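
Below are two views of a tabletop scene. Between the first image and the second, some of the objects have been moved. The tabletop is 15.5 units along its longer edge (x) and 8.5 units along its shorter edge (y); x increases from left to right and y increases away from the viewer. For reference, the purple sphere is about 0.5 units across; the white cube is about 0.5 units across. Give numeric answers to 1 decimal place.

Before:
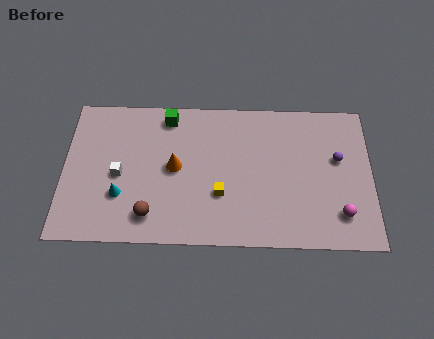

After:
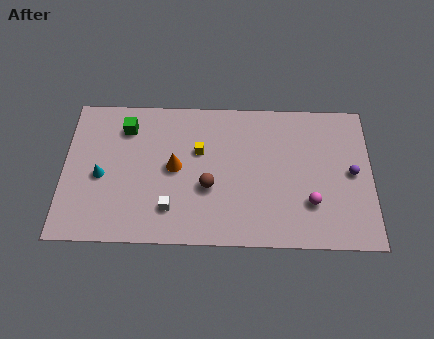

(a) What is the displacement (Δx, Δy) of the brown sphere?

(2.9, 1.7)

From the two frames, the brown sphere sits at roughly (4.4, 1.6) before and (7.3, 3.3) after.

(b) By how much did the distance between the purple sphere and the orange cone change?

+0.7

The distance was about 8.2 in the first image and 8.9 in the second, so they moved 0.7 units further apart.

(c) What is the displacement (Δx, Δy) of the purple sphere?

(0.7, -0.8)

From the two frames, the purple sphere sits at roughly (13.8, 5.1) before and (14.5, 4.3) after.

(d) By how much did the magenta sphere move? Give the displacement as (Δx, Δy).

(-1.5, 0.6)

The magenta sphere started near (13.9, 1.9) and ended near (12.4, 2.5).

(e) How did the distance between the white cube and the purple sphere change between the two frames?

-1.7

The distance was about 11.1 in the first image and 9.4 in the second, so they moved 1.7 units closer together.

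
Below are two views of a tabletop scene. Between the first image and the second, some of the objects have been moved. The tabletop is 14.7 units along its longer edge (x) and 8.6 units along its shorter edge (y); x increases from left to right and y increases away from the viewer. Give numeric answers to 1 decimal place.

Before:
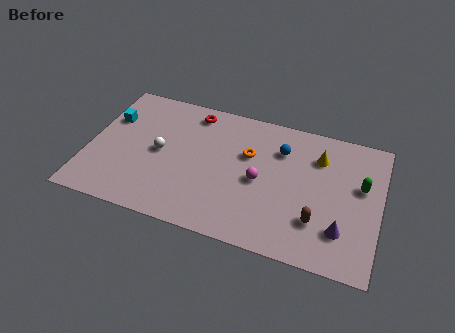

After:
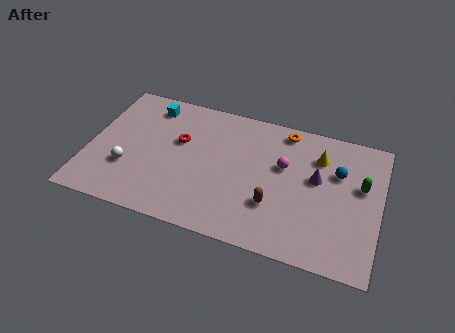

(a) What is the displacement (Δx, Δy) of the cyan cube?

(1.9, 1.4)

From the two frames, the cyan cube sits at roughly (0.9, 5.8) before and (2.8, 7.2) after.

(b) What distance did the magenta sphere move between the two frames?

1.7

The magenta sphere was near (8.7, 4.0) before and (9.8, 5.3) after, so it travelled √(1.1² + 1.3²) ≈ 1.7 units.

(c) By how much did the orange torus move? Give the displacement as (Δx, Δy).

(1.7, 2.1)

The orange torus started near (8.0, 5.5) and ended near (9.7, 7.6).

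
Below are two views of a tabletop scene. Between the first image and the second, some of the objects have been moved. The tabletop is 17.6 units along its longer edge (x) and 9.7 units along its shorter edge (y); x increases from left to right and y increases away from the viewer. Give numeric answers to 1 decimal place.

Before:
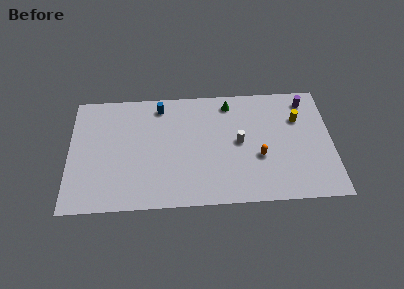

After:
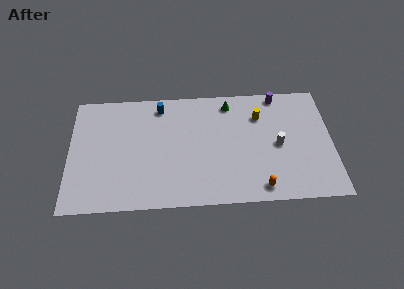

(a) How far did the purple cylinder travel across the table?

2.0

The purple cylinder moved from about (16.0, 8.2) to (14.1, 8.8), a distance of √(1.9² + 0.6²) ≈ 2.0.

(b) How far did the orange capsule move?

2.5

The orange capsule moved from about (12.7, 3.7) to (12.7, 1.2), a distance of √(0.0² + 2.5²) ≈ 2.5.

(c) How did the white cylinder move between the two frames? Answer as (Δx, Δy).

(2.6, -0.4)

The white cylinder started near (11.4, 5.0) and ended near (14.0, 4.6).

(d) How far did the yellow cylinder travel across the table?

2.6

From (15.4, 6.7) to (12.8, 7.1), the yellow cylinder covered √(2.6² + 0.4²) ≈ 2.6 units.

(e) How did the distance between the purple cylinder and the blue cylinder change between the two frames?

-1.9

Before: roughly 9.9 units apart; after: 8.0. That's 1.9 units closer together.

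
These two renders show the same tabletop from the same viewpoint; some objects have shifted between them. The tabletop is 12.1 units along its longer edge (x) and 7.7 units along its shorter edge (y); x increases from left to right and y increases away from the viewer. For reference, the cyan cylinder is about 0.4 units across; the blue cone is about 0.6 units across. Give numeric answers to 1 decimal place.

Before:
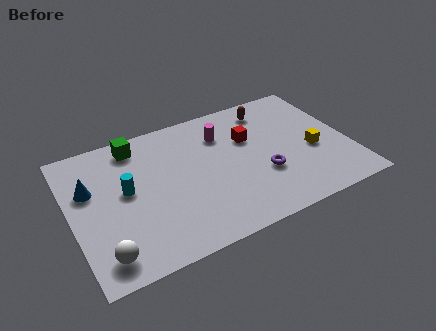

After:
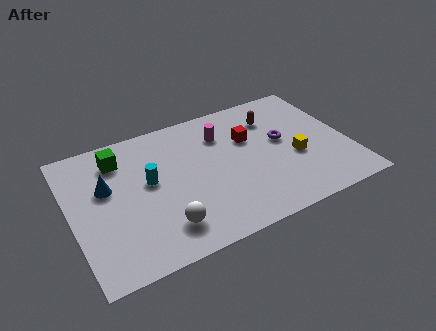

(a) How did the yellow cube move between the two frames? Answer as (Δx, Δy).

(-0.8, -0.1)

The yellow cube started near (10.5, 3.2) and ended near (9.7, 3.1).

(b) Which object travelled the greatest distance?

the white sphere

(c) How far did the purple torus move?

1.9

From (8.2, 2.7) to (9.3, 4.3), the purple torus covered √(1.1² + 1.6²) ≈ 1.9 units.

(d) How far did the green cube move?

0.9

The green cube moved from about (3.1, 6.6) to (2.3, 6.1), a distance of √(0.8² + 0.5²) ≈ 0.9.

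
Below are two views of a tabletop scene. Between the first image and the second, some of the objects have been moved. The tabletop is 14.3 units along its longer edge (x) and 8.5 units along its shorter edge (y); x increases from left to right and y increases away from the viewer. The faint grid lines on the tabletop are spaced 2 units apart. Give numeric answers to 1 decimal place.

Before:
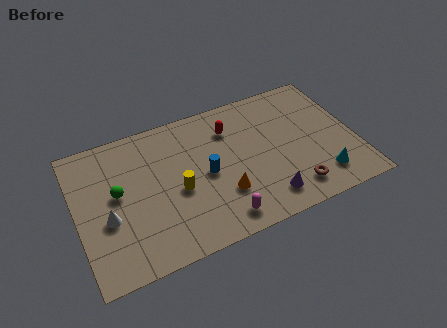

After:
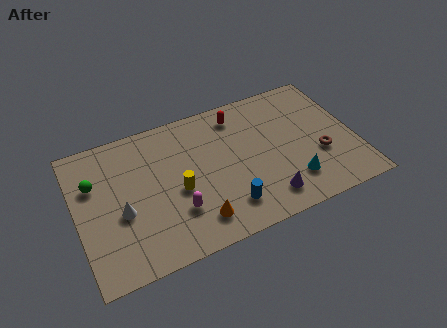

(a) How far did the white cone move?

0.7

The white cone was near (1.5, 3.4) before and (2.2, 3.5) after, so it travelled √(0.7² + 0.1²) ≈ 0.7 units.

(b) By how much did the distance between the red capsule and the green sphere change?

+1.5

They were about 6.2 units apart before and 7.7 after — 1.5 units further apart.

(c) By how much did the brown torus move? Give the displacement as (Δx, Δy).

(1.6, 1.6)

The brown torus started near (10.8, 1.5) and ended near (12.4, 3.1).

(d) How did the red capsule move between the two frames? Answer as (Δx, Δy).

(0.5, 0.7)

The red capsule was at about (8.1, 6.4) and moved to about (8.6, 7.1).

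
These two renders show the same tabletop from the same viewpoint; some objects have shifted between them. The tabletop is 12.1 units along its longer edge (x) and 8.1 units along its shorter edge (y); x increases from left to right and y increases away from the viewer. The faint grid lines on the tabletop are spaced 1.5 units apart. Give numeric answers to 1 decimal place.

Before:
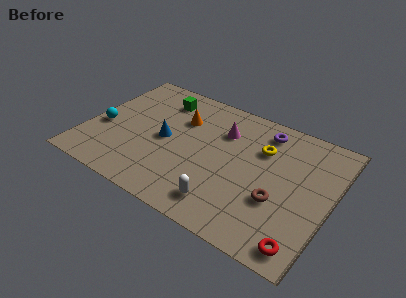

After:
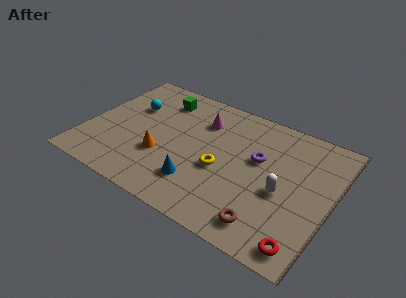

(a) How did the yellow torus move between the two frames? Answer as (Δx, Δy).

(-1.7, -2.2)

The yellow torus was at about (8.5, 5.6) and moved to about (6.8, 3.4).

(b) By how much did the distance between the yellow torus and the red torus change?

-0.3

The distance was about 5.3 in the first image and 5.0 in the second, so they moved 0.3 units closer together.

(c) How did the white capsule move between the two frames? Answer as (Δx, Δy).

(2.5, 2.1)

From the two frames, the white capsule sits at roughly (7.3, 1.4) before and (9.8, 3.5) after.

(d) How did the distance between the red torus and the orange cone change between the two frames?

-0.7

Before: roughly 8.2 units apart; after: 7.5. That's 0.7 units closer together.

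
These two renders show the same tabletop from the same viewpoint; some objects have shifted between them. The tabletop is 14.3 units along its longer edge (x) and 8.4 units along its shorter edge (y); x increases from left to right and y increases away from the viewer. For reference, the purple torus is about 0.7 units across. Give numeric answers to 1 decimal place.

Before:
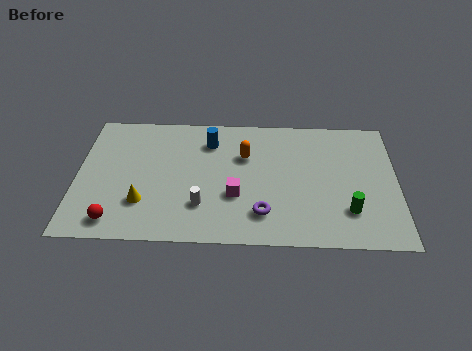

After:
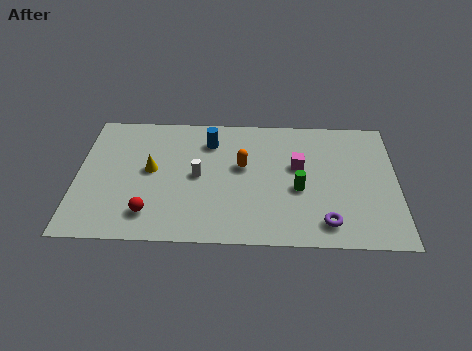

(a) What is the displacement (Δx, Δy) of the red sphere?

(1.5, 0.5)

The red sphere started near (1.8, 1.2) and ended near (3.3, 1.7).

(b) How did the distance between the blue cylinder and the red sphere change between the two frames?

-1.2

The distance was about 6.7 in the first image and 5.5 in the second, so they moved 1.2 units closer together.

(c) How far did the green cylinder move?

2.6

The green cylinder moved from about (12.1, 2.2) to (9.9, 3.5), a distance of √(2.2² + 1.3²) ≈ 2.6.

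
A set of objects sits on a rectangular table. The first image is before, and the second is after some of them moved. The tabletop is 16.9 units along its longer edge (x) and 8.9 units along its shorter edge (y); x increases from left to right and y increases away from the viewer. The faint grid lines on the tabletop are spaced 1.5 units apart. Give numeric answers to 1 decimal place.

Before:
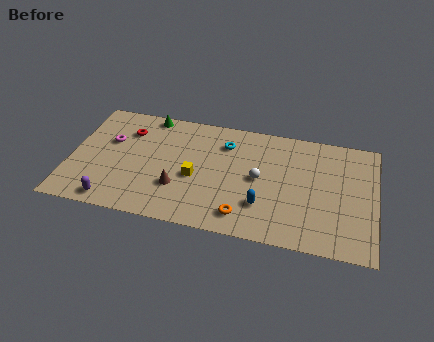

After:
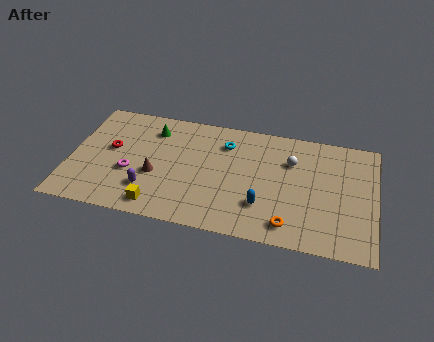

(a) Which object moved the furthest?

the yellow cube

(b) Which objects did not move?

the cyan torus and the blue capsule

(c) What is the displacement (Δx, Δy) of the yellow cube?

(-1.9, -2.6)

From the two frames, the yellow cube sits at roughly (7.0, 3.8) before and (5.1, 1.2) after.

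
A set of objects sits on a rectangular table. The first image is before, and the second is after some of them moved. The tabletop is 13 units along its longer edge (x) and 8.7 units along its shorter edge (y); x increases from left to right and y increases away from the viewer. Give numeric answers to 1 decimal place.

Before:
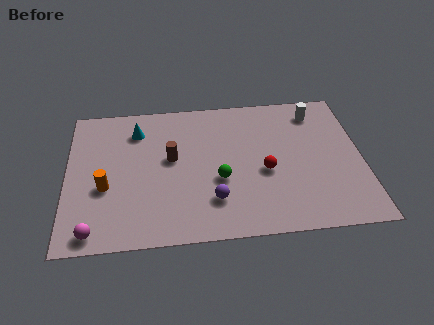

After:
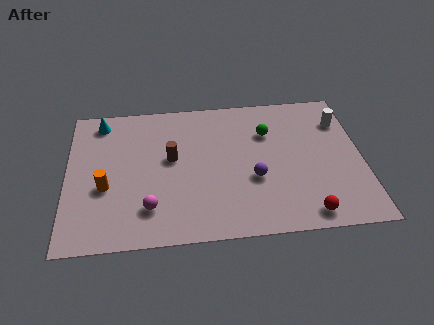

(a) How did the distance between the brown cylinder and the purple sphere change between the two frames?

+0.7

Before: roughly 3.2 units apart; after: 3.9. That's 0.7 units further apart.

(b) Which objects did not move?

the brown cylinder and the orange cylinder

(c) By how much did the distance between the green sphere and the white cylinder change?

-2.5

The distance was about 5.8 in the first image and 3.3 in the second, so they moved 2.5 units closer together.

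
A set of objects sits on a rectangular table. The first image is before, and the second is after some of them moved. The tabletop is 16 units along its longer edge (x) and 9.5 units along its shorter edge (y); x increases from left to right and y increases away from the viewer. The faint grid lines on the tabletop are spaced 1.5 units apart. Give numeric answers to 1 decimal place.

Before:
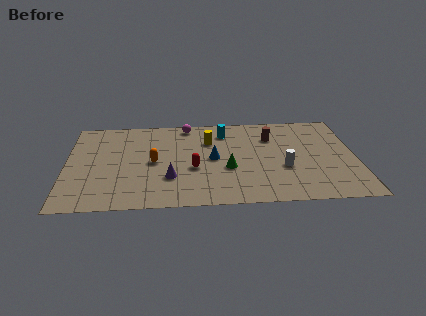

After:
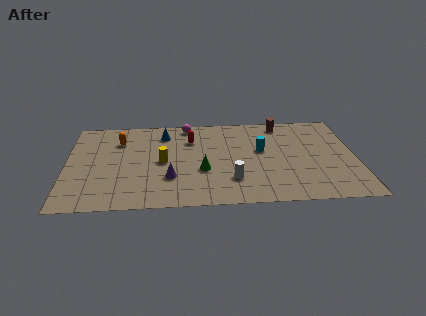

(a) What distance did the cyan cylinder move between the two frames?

2.9

From (8.8, 7.6) to (10.8, 5.5), the cyan cylinder covered √(2.0² + 2.1²) ≈ 2.9 units.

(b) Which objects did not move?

the purple cone and the magenta sphere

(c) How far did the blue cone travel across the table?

3.9

The blue cone moved from about (8.1, 4.8) to (5.4, 7.6), a distance of √(2.7² + 2.8²) ≈ 3.9.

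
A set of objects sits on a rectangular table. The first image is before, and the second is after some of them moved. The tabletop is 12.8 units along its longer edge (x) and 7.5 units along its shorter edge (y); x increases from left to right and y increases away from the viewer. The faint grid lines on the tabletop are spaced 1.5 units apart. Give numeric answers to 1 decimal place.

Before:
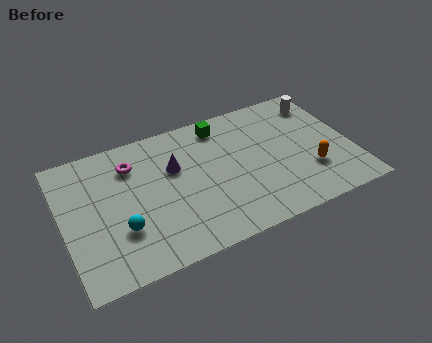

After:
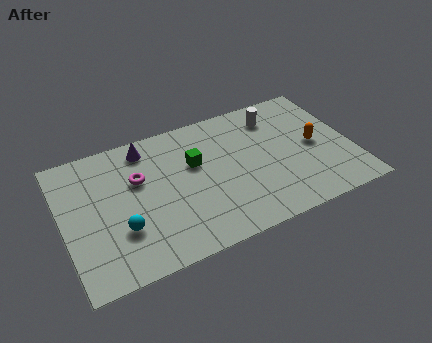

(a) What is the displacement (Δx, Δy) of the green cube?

(-1.4, -1.7)

The green cube was at about (7.3, 6.4) and moved to about (5.9, 4.7).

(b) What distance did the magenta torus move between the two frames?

0.9

From (3.2, 5.7) to (3.4, 4.8), the magenta torus covered √(0.2² + 0.9²) ≈ 0.9 units.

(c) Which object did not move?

the cyan sphere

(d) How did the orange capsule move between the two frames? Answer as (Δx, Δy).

(0.4, 1.4)

The orange capsule was at about (10.8, 2.3) and moved to about (11.2, 3.7).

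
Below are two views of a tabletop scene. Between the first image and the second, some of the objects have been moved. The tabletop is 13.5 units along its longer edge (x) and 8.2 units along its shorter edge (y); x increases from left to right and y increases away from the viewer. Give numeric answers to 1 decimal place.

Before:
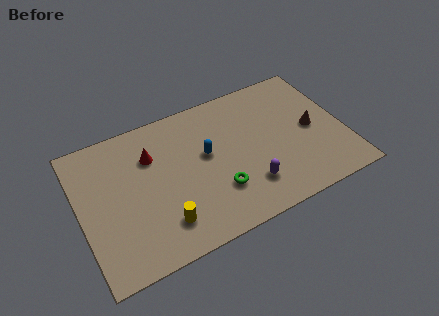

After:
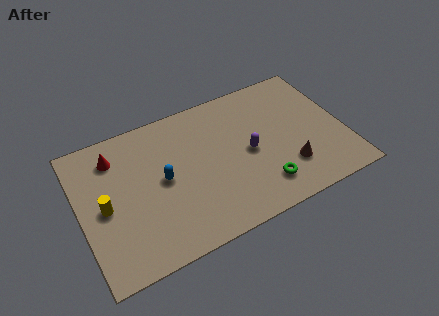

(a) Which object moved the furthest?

the yellow cylinder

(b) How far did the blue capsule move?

2.4

The blue capsule moved from about (6.5, 4.7) to (4.2, 4.2), a distance of √(2.3² + 0.5²) ≈ 2.4.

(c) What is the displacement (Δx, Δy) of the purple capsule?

(0.3, 1.9)

The purple capsule started near (8.3, 2.0) and ended near (8.6, 3.9).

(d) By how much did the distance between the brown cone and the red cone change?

+1.1

The distance was about 8.3 in the first image and 9.4 in the second, so they moved 1.1 units further apart.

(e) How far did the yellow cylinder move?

3.4

The yellow cylinder was near (3.9, 1.8) before and (1.2, 3.9) after, so it travelled √(2.7² + 2.1²) ≈ 3.4 units.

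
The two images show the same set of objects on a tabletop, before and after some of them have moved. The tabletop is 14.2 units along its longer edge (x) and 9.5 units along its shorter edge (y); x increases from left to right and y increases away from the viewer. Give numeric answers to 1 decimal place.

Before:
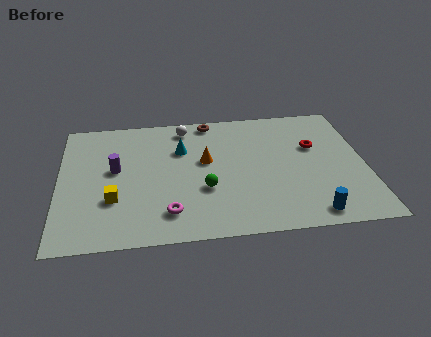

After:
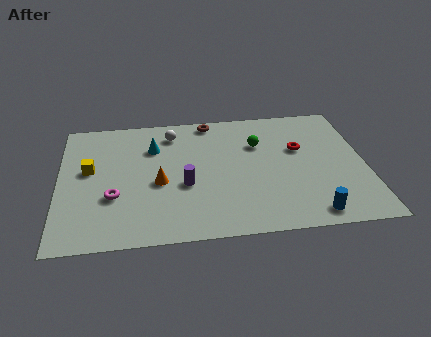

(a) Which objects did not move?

the brown torus and the blue cylinder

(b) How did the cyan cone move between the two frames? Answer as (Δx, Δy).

(-1.3, 0.3)

The cyan cone started near (5.7, 6.5) and ended near (4.4, 6.8).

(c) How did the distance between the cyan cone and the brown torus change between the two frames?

+0.7

Before: roughly 2.5 units apart; after: 3.2. That's 0.7 units further apart.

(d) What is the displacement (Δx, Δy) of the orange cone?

(-2.2, -1.4)

The orange cone was at about (6.8, 5.5) and moved to about (4.6, 4.1).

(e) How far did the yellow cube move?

2.5

The yellow cube moved from about (2.5, 3.1) to (1.4, 5.4), a distance of √(1.1² + 2.3²) ≈ 2.5.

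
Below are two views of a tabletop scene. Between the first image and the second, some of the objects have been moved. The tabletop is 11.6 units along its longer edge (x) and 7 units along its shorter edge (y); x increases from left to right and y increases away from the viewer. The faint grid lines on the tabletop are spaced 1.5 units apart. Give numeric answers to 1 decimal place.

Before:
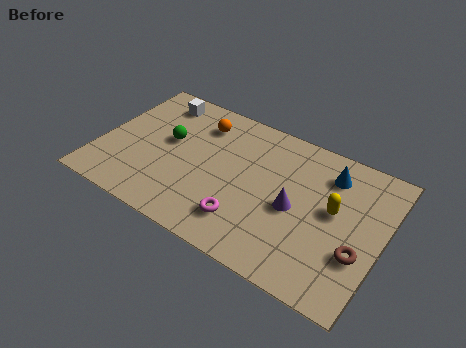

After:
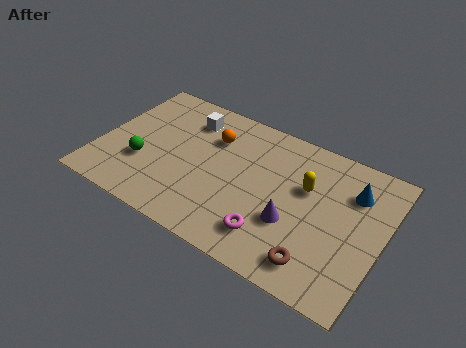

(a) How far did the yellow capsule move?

1.3

From (9.6, 3.9) to (8.4, 4.4), the yellow capsule covered √(1.2² + 0.5²) ≈ 1.3 units.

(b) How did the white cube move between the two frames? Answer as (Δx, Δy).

(1.4, -0.4)

The white cube was at about (1.9, 5.9) and moved to about (3.3, 5.5).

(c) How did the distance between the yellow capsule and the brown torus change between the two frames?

+1.4

Before: roughly 1.9 units apart; after: 3.3. That's 1.4 units further apart.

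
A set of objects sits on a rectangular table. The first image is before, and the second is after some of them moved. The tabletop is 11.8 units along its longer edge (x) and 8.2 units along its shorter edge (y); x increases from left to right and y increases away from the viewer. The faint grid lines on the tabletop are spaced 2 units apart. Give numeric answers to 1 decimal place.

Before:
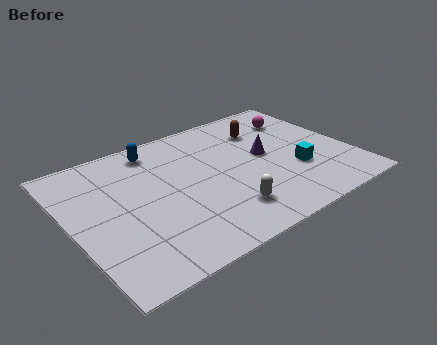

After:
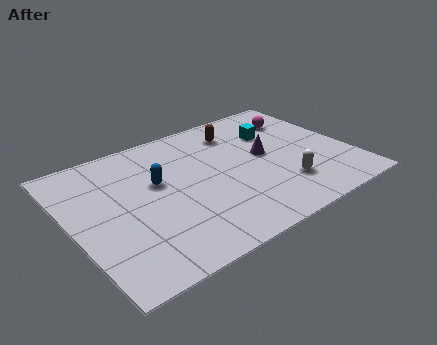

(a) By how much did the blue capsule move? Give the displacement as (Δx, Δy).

(-0.3, -2.1)

From the two frames, the blue capsule sits at roughly (4.0, 7.0) before and (3.7, 4.9) after.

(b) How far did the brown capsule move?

1.2

From (8.6, 6.1) to (7.5, 6.5), the brown capsule covered √(1.1² + 0.4²) ≈ 1.2 units.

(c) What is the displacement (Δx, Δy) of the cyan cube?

(-0.3, 2.9)

The cyan cube was at about (9.3, 2.8) and moved to about (9.0, 5.7).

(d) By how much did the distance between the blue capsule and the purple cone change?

-0.4

The distance was about 5.0 in the first image and 4.6 in the second, so they moved 0.4 units closer together.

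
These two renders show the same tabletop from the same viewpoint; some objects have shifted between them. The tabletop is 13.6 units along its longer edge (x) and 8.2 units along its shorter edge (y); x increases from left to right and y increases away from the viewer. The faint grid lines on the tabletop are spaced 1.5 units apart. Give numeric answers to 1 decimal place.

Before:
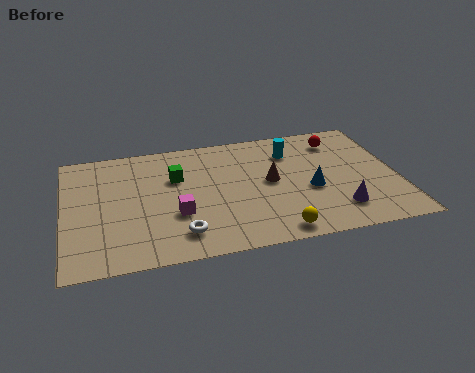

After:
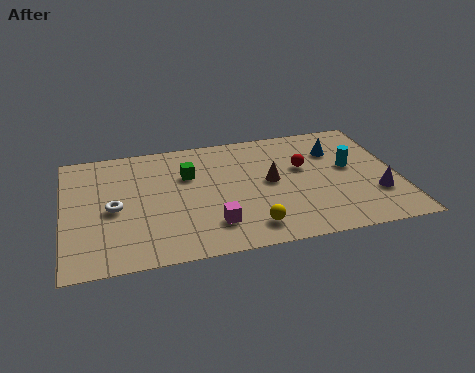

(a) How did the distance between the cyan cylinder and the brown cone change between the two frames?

+1.2

They were about 2.1 units apart before and 3.3 after — 1.2 units further apart.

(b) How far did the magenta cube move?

1.7

From (4.5, 2.9) to (5.9, 1.9), the magenta cube covered √(1.4² + 1.0²) ≈ 1.7 units.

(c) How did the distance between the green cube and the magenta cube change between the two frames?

+1.2

The distance was about 2.5 in the first image and 3.7 in the second, so they moved 1.2 units further apart.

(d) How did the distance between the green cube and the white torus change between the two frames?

-0.3

They were about 3.8 units apart before and 3.5 after — 0.3 units closer together.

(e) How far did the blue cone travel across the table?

2.8

From (10.0, 3.4) to (11.2, 5.9), the blue cone covered √(1.2² + 2.5²) ≈ 2.8 units.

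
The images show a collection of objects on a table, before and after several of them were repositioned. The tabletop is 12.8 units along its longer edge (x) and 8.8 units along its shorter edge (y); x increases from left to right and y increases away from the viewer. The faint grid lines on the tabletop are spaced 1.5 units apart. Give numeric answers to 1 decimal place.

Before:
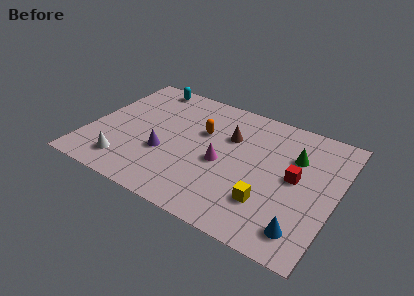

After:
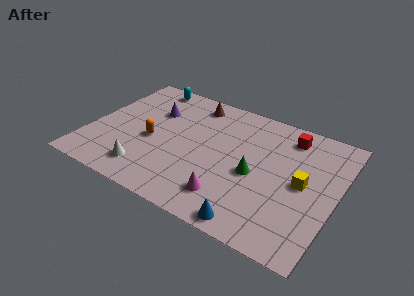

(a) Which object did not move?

the cyan capsule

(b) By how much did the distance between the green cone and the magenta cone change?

-1.8

The distance was about 4.1 in the first image and 2.3 in the second, so they moved 1.8 units closer together.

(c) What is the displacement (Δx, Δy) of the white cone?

(1.1, 0.0)

From the two frames, the white cone sits at roughly (2.3, 1.6) before and (3.4, 1.6) after.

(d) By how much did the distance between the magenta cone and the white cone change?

-0.9

The distance was about 5.2 in the first image and 4.3 in the second, so they moved 0.9 units closer together.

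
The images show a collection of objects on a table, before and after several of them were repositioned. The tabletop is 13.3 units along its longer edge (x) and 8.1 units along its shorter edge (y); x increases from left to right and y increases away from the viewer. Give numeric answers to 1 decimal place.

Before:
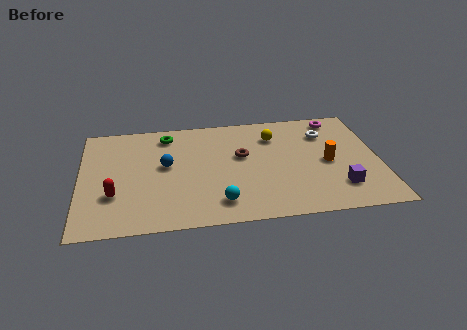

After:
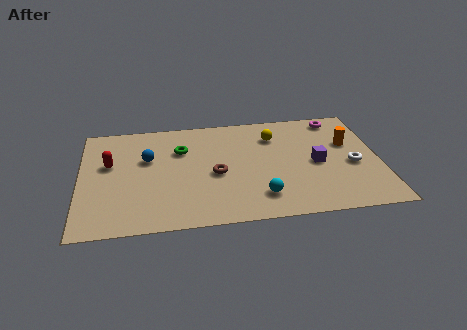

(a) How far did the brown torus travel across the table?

1.7

From (7.2, 4.8) to (6.0, 3.6), the brown torus covered √(1.2² + 1.2²) ≈ 1.7 units.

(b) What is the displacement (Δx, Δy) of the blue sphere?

(-0.8, 0.6)

The blue sphere started near (3.8, 4.5) and ended near (3.0, 5.1).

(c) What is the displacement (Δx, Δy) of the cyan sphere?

(1.8, 0.2)

The cyan sphere was at about (6.1, 1.5) and moved to about (7.9, 1.7).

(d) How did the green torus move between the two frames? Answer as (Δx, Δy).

(0.6, -1.2)

The green torus was at about (3.9, 6.8) and moved to about (4.5, 5.6).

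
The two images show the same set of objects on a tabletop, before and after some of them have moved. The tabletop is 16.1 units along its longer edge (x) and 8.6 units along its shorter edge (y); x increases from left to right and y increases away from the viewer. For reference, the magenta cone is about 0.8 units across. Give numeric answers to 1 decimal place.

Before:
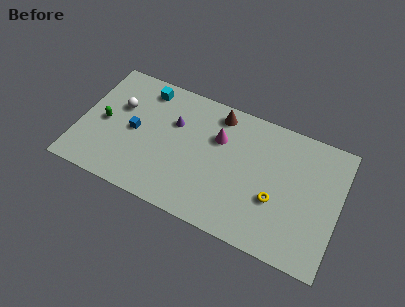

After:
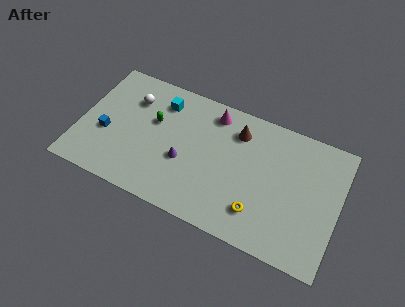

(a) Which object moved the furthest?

the green capsule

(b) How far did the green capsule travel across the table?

3.2

The green capsule was near (1.5, 4.1) before and (4.5, 5.3) after, so it travelled √(3.0² + 1.2²) ≈ 3.2 units.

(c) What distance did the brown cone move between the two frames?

1.5

The brown cone was near (8.3, 7.4) before and (9.6, 6.7) after, so it travelled √(1.3² + 0.7²) ≈ 1.5 units.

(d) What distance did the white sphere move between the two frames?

1.1

From (2.3, 5.5) to (3.0, 6.3), the white sphere covered √(0.7² + 0.8²) ≈ 1.1 units.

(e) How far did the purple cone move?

2.5

From (5.7, 5.7) to (6.6, 3.4), the purple cone covered √(0.9² + 2.3²) ≈ 2.5 units.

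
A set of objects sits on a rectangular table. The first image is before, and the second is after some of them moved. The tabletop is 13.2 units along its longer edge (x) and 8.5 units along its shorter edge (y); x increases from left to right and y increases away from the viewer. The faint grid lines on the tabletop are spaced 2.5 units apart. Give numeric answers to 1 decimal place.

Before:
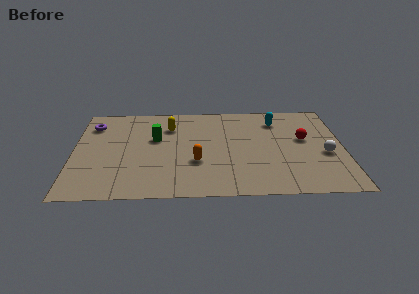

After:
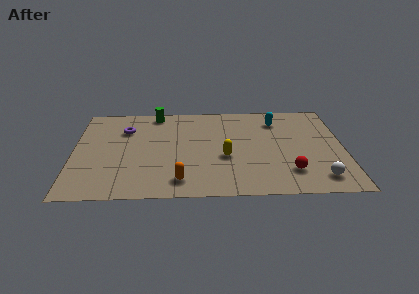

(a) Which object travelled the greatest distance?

the yellow capsule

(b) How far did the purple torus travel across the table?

1.7

The purple torus moved from about (0.9, 6.6) to (2.5, 6.1), a distance of √(1.6² + 0.5²) ≈ 1.7.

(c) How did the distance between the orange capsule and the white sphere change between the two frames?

+0.4

Before: roughly 6.3 units apart; after: 6.7. That's 0.4 units further apart.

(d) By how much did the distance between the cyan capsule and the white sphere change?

+1.7

Before: roughly 3.9 units apart; after: 5.6. That's 1.7 units further apart.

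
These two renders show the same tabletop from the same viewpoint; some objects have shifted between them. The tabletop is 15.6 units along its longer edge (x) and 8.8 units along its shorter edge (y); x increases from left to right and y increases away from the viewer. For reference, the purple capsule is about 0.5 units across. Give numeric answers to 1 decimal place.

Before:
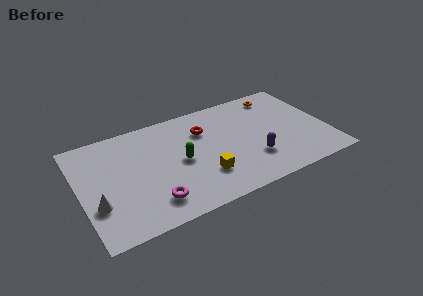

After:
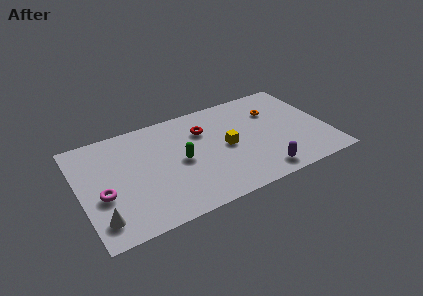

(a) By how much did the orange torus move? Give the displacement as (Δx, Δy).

(-0.5, -1.3)

The orange torus was at about (13.0, 7.5) and moved to about (12.5, 6.2).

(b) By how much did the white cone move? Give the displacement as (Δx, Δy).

(0.1, -1.2)

The white cone was at about (0.9, 2.9) and moved to about (1.0, 1.7).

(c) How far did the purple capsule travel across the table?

1.4

From (10.7, 2.6) to (11.0, 1.2), the purple capsule covered √(0.3² + 1.4²) ≈ 1.4 units.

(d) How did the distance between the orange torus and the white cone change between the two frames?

-0.6

The distance was about 12.9 in the first image and 12.3 in the second, so they moved 0.6 units closer together.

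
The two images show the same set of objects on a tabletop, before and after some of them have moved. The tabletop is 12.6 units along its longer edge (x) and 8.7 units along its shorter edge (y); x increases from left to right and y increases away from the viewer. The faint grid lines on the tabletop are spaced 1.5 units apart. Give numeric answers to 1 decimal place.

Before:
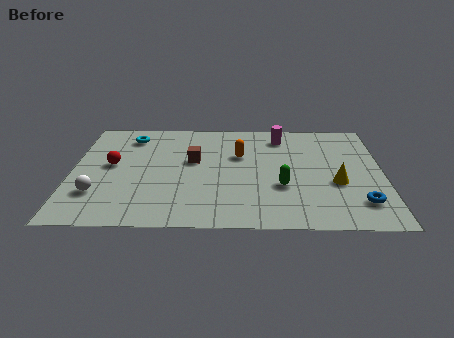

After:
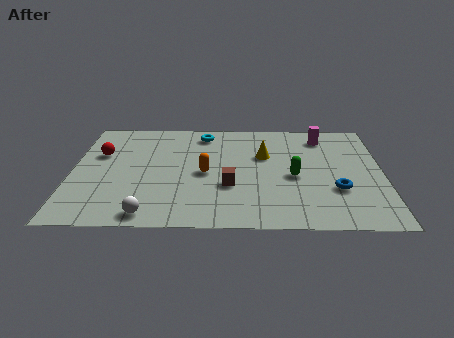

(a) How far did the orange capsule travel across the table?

2.1

From (6.8, 5.6) to (5.4, 4.1), the orange capsule covered √(1.4² + 1.5²) ≈ 2.1 units.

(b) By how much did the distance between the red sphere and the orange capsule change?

-0.7

The distance was about 5.3 in the first image and 4.6 in the second, so they moved 0.7 units closer together.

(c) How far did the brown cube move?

2.5

The brown cube moved from about (4.9, 5.1) to (6.4, 3.1), a distance of √(1.5² + 2.0²) ≈ 2.5.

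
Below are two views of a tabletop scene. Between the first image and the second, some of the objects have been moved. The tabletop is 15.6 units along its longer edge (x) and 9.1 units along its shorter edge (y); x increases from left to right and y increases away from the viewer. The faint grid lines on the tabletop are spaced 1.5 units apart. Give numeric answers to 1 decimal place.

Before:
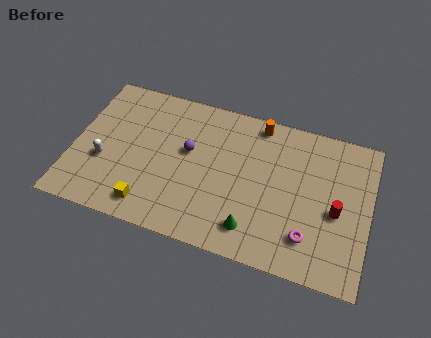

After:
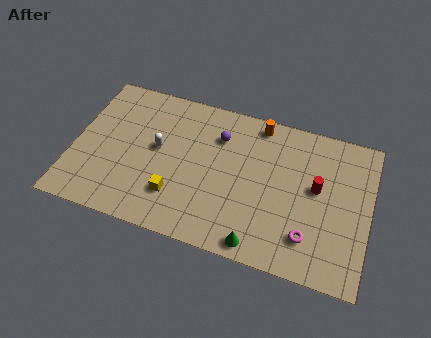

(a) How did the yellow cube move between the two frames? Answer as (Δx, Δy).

(1.3, 1.0)

The yellow cube started near (4.3, 1.4) and ended near (5.6, 2.4).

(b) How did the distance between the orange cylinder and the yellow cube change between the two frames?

-1.6

Before: roughly 8.5 units apart; after: 6.9. That's 1.6 units closer together.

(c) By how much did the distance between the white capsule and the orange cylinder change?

-3.1

The distance was about 9.1 in the first image and 6.0 in the second, so they moved 3.1 units closer together.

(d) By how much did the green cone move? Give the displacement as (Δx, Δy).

(0.4, -0.8)

The green cone was at about (9.7, 1.7) and moved to about (10.1, 0.9).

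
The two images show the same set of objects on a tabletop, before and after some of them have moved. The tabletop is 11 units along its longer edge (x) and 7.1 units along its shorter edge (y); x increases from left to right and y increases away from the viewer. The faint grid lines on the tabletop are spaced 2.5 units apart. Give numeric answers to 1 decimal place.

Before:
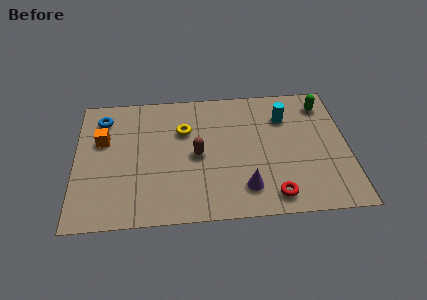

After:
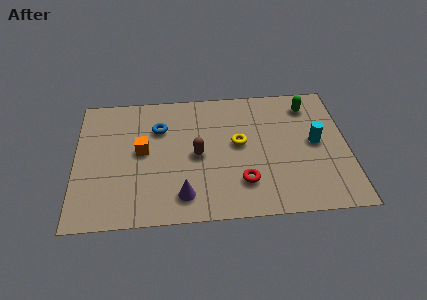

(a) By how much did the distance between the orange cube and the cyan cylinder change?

-0.4

Before: roughly 7.4 units apart; after: 7.0. That's 0.4 units closer together.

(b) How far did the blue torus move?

2.4

The blue torus moved from about (1.1, 5.7) to (3.4, 5.0), a distance of √(2.3² + 0.7²) ≈ 2.4.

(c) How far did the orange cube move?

1.7

The orange cube moved from about (1.1, 4.5) to (2.7, 3.8), a distance of √(1.6² + 0.7²) ≈ 1.7.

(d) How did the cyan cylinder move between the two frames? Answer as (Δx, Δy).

(1.2, -1.5)

From the two frames, the cyan cylinder sits at roughly (8.5, 5.2) before and (9.7, 3.7) after.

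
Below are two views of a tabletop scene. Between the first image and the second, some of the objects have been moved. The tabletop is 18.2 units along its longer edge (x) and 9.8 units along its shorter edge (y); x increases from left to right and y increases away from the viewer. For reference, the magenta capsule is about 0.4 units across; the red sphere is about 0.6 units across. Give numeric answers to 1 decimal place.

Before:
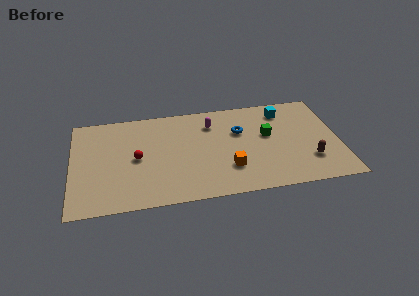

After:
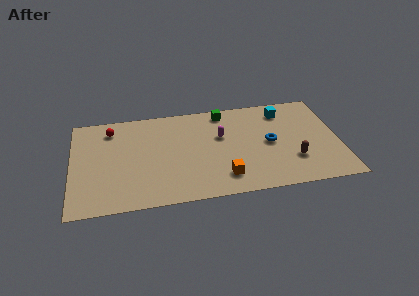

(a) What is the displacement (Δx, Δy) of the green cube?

(-2.9, 2.9)

The green cube was at about (13.4, 5.7) and moved to about (10.5, 8.6).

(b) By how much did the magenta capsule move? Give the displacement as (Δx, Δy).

(0.6, -1.4)

The magenta capsule started near (9.6, 7.5) and ended near (10.2, 6.1).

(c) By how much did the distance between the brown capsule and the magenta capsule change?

-2.3

The distance was about 8.1 in the first image and 5.8 in the second, so they moved 2.3 units closer together.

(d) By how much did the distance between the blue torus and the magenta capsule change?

+1.3

The distance was about 2.2 in the first image and 3.5 in the second, so they moved 1.3 units further apart.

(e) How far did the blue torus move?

2.5

The blue torus was near (11.5, 6.4) before and (13.5, 4.9) after, so it travelled √(2.0² + 1.5²) ≈ 2.5 units.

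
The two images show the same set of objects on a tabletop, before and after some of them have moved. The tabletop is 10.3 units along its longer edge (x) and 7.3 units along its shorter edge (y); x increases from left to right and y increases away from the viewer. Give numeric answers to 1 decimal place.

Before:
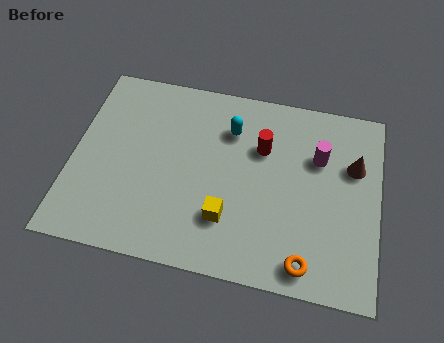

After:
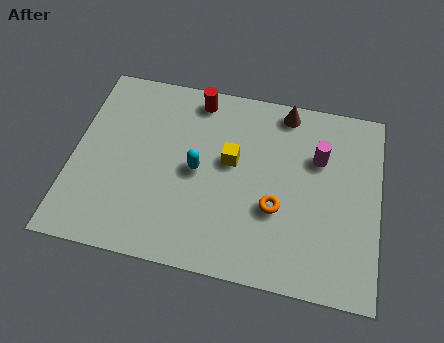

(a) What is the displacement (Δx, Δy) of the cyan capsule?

(-1.0, -1.8)

From the two frames, the cyan capsule sits at roughly (5.2, 5.4) before and (4.2, 3.6) after.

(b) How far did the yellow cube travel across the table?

2.2

From (5.3, 2.0) to (5.3, 4.2), the yellow cube covered √(0.0² + 2.2²) ≈ 2.2 units.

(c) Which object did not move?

the magenta cylinder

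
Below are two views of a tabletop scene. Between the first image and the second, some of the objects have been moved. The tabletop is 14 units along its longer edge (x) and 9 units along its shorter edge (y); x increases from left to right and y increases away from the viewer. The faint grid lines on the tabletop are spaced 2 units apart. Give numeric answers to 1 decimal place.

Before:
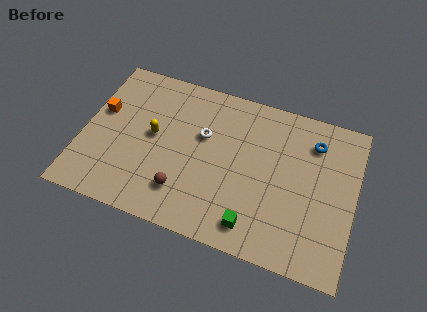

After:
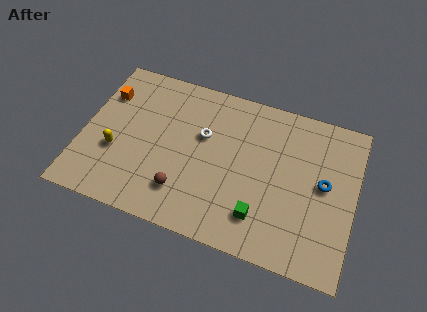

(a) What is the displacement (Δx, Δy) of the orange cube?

(0.1, 1.1)

The orange cube was at about (0.8, 5.4) and moved to about (0.9, 6.5).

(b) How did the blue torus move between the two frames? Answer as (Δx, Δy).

(0.7, -2.2)

The blue torus started near (11.7, 7.0) and ended near (12.4, 4.8).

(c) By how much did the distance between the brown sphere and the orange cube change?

+0.6

They were about 5.7 units apart before and 6.3 after — 0.6 units further apart.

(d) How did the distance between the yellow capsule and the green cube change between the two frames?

+1.2

They were about 6.5 units apart before and 7.7 after — 1.2 units further apart.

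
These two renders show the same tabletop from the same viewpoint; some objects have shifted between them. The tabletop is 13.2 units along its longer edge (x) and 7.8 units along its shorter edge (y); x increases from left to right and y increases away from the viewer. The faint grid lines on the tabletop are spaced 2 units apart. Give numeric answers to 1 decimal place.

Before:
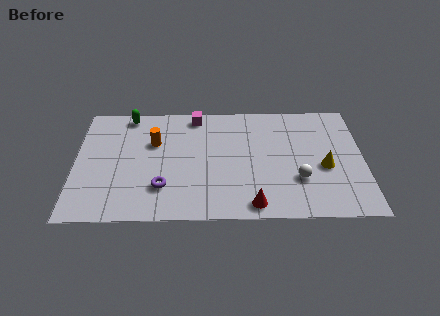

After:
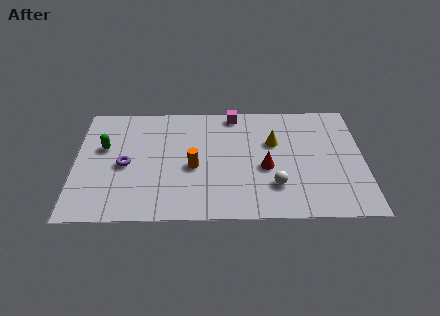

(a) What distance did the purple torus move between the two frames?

2.3

The purple torus moved from about (4.0, 2.1) to (2.3, 3.6), a distance of √(1.7² + 1.5²) ≈ 2.3.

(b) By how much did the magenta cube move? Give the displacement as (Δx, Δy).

(1.8, 0.1)

The magenta cube started near (5.5, 6.9) and ended near (7.3, 7.0).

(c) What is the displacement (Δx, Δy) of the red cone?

(0.6, 2.4)

The red cone started near (8.1, 0.9) and ended near (8.7, 3.3).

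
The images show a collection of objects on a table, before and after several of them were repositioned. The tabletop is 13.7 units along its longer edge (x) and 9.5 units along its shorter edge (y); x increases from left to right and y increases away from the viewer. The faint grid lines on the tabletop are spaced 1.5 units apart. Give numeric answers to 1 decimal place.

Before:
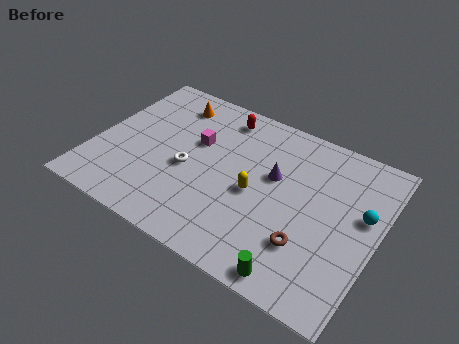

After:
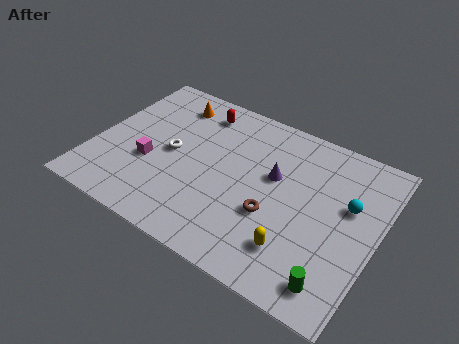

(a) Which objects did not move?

the orange cone and the purple cone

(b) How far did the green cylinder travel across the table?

1.8

The green cylinder moved from about (10.5, 0.9) to (12.2, 1.4), a distance of √(1.7² + 0.5²) ≈ 1.8.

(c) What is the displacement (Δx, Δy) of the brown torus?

(-1.8, 0.8)

From the two frames, the brown torus sits at roughly (10.7, 2.7) before and (8.9, 3.5) after.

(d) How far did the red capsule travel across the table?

1.1

From (5.6, 8.1) to (4.5, 7.9), the red capsule covered √(1.1² + 0.2²) ≈ 1.1 units.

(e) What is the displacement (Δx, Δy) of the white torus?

(-0.9, 0.6)

The white torus was at about (4.6, 4.1) and moved to about (3.7, 4.7).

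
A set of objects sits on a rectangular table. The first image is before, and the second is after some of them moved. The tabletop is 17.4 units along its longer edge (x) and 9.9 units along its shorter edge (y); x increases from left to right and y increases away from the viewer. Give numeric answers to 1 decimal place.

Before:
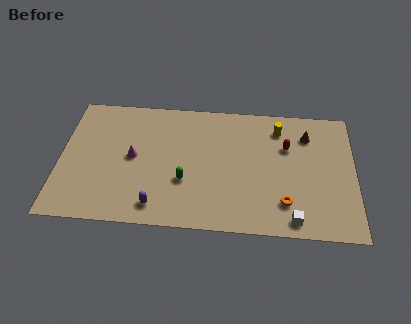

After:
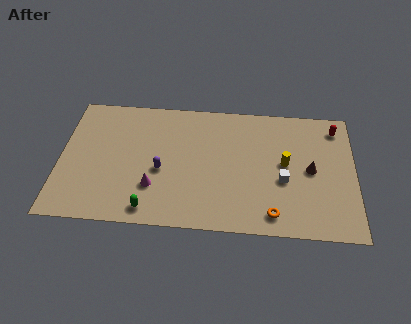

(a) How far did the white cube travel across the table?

3.0

The white cube moved from about (13.8, 1.1) to (13.2, 4.0), a distance of √(0.6² + 2.9²) ≈ 3.0.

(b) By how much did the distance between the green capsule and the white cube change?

+1.5

Before: roughly 6.8 units apart; after: 8.3. That's 1.5 units further apart.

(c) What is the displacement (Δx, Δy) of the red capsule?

(2.9, 1.7)

The red capsule was at about (13.4, 6.6) and moved to about (16.3, 8.3).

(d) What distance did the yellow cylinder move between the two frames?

2.7

From (12.9, 8.0) to (13.3, 5.3), the yellow cylinder covered √(0.4² + 2.7²) ≈ 2.7 units.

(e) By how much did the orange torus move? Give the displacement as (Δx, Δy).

(-0.7, -0.9)

From the two frames, the orange torus sits at roughly (13.3, 2.3) before and (12.6, 1.4) after.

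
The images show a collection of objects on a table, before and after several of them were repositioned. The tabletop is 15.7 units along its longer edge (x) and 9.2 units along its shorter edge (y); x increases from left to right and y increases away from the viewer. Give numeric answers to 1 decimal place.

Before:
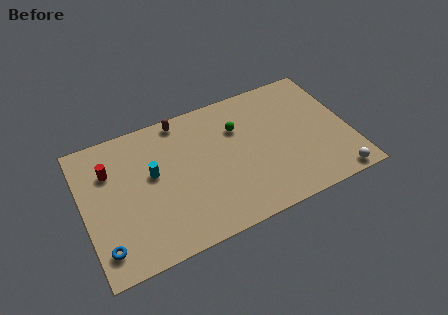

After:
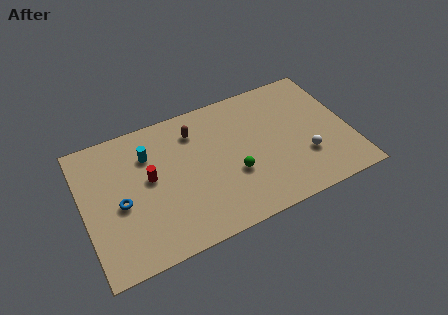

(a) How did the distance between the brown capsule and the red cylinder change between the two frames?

-1.2

The distance was about 4.8 in the first image and 3.6 in the second, so they moved 1.2 units closer together.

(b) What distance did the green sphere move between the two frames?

3.1

From (9.3, 6.4) to (8.7, 3.4), the green sphere covered √(0.6² + 3.0²) ≈ 3.1 units.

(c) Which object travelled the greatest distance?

the green sphere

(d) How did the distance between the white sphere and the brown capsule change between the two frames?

-3.7

Before: roughly 11.2 units apart; after: 7.5. That's 3.7 units closer together.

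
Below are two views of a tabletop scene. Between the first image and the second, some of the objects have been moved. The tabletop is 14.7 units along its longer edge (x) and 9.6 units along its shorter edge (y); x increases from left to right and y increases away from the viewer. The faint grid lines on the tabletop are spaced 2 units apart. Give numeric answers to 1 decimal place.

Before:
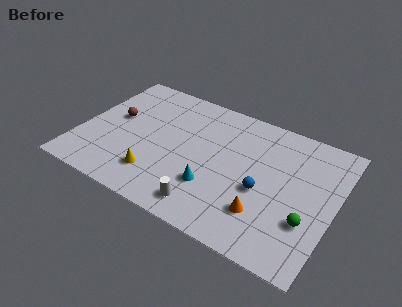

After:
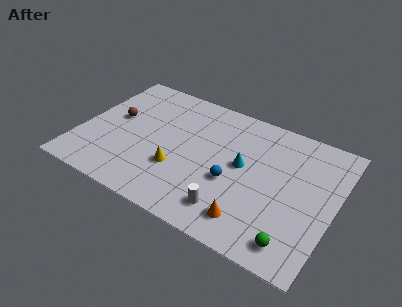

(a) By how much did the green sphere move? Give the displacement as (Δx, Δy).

(-0.5, -1.7)

From the two frames, the green sphere sits at roughly (13.4, 3.1) before and (12.9, 1.4) after.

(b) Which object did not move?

the brown sphere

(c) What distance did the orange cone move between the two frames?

1.0

From (11.0, 2.5) to (10.4, 1.7), the orange cone covered √(0.6² + 0.8²) ≈ 1.0 units.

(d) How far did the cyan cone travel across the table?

2.7

From (8.0, 2.9) to (9.4, 5.2), the cyan cone covered √(1.4² + 2.3²) ≈ 2.7 units.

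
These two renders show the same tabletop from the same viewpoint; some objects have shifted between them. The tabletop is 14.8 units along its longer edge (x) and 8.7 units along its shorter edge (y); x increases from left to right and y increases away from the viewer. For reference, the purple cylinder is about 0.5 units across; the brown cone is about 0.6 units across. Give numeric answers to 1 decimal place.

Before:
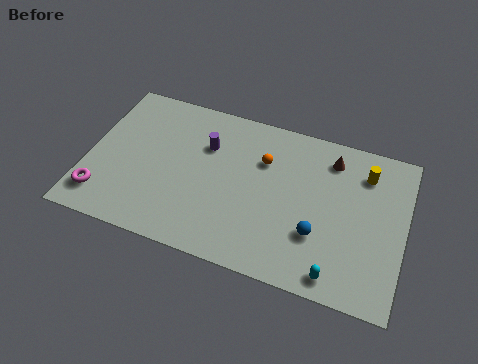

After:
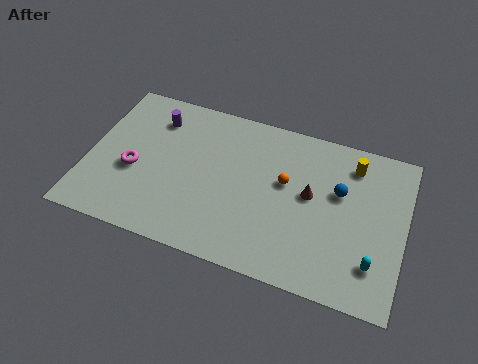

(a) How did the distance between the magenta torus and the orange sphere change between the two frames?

-1.2

The distance was about 8.4 in the first image and 7.2 in the second, so they moved 1.2 units closer together.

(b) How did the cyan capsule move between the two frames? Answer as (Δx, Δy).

(1.6, 1.1)

The cyan capsule was at about (11.9, 1.0) and moved to about (13.5, 2.1).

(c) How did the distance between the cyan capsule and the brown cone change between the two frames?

-2.0

The distance was about 6.1 in the first image and 4.1 in the second, so they moved 2.0 units closer together.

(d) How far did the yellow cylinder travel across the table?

0.7

The yellow cylinder was near (12.8, 6.8) before and (12.2, 7.1) after, so it travelled √(0.6² + 0.3²) ≈ 0.7 units.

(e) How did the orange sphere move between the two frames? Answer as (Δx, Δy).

(1.1, -0.9)

The orange sphere started near (8.1, 6.0) and ended near (9.2, 5.1).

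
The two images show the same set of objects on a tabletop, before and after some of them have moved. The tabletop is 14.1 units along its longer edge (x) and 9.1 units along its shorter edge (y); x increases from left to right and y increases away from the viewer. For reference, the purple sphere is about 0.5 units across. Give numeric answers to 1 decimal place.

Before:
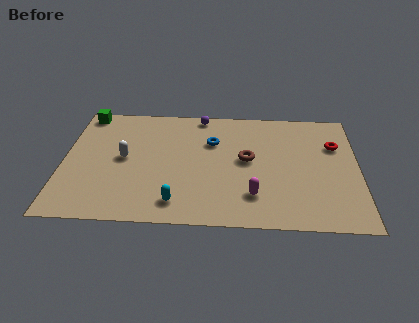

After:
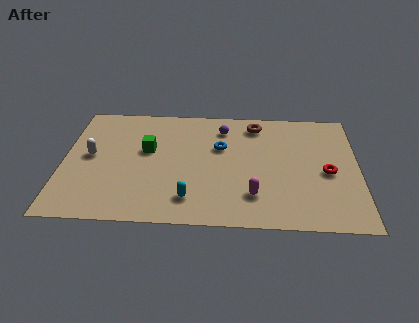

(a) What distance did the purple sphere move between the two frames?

1.5

From (6.5, 8.3) to (7.6, 7.3), the purple sphere covered √(1.1² + 1.0²) ≈ 1.5 units.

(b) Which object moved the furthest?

the green cube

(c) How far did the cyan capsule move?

0.7

The cyan capsule was near (5.5, 1.5) before and (6.1, 1.8) after, so it travelled √(0.6² + 0.3²) ≈ 0.7 units.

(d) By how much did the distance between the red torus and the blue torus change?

-0.5

Before: roughly 5.9 units apart; after: 5.4. That's 0.5 units closer together.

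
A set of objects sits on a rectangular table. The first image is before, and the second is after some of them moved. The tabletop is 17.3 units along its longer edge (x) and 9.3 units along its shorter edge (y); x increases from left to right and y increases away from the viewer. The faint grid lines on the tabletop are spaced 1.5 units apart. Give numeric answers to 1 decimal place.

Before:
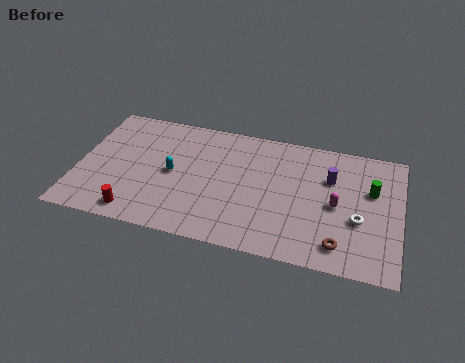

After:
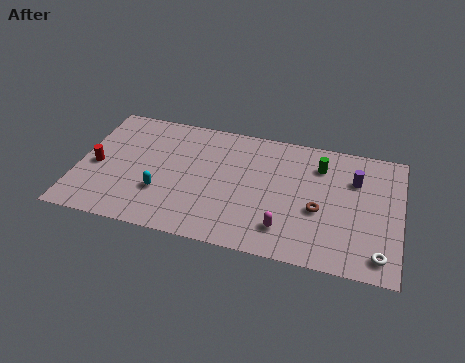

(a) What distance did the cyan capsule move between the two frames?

1.7

From (5.1, 4.6) to (4.6, 3.0), the cyan capsule covered √(0.5² + 1.6²) ≈ 1.7 units.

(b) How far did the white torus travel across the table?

2.5

From (15.1, 3.6) to (16.3, 1.4), the white torus covered √(1.2² + 2.2²) ≈ 2.5 units.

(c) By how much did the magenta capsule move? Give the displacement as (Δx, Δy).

(-2.6, -2.4)

From the two frames, the magenta capsule sits at roughly (13.9, 4.4) before and (11.3, 2.0) after.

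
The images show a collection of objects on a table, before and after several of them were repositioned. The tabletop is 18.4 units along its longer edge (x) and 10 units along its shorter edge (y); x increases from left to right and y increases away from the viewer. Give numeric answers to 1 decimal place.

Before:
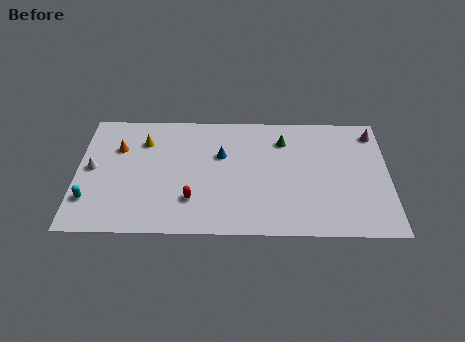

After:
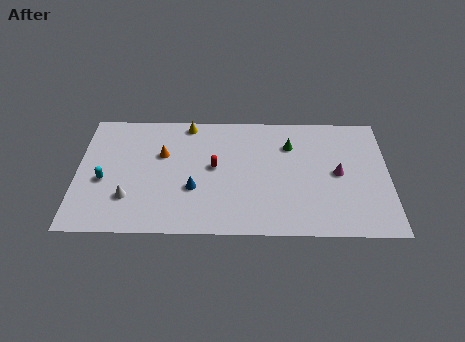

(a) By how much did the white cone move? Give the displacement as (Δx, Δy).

(2.2, -2.4)

From the two frames, the white cone sits at roughly (0.9, 5.2) before and (3.1, 2.8) after.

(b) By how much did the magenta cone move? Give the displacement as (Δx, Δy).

(-2.2, -3.4)

The magenta cone started near (17.6, 8.4) and ended near (15.4, 5.0).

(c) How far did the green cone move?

0.6

From (12.2, 7.7) to (12.6, 7.3), the green cone covered √(0.4² + 0.4²) ≈ 0.6 units.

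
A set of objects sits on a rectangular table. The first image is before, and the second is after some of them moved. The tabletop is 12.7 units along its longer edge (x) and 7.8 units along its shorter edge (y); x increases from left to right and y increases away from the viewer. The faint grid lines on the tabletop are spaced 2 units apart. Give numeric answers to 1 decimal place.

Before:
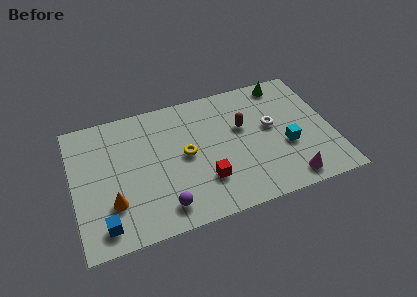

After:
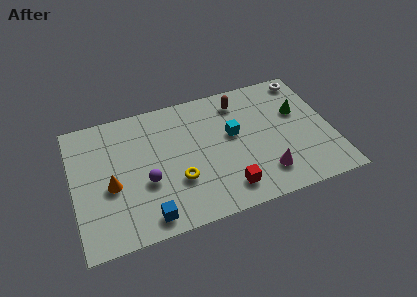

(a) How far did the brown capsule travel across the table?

1.6

The brown capsule was near (8.4, 4.8) before and (8.4, 6.4) after, so it travelled √(0.0² + 1.6²) ≈ 1.6 units.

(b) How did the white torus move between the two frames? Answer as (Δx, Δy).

(2.0, 2.5)

The white torus started near (9.8, 4.4) and ended near (11.8, 6.9).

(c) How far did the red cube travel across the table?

1.3

From (6.3, 2.2) to (7.3, 1.4), the red cube covered √(1.0² + 0.8²) ≈ 1.3 units.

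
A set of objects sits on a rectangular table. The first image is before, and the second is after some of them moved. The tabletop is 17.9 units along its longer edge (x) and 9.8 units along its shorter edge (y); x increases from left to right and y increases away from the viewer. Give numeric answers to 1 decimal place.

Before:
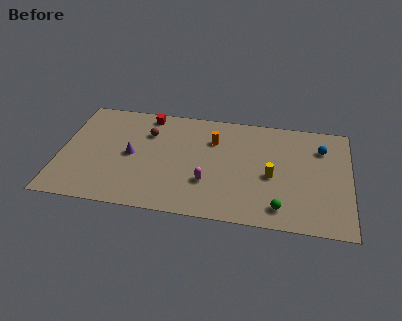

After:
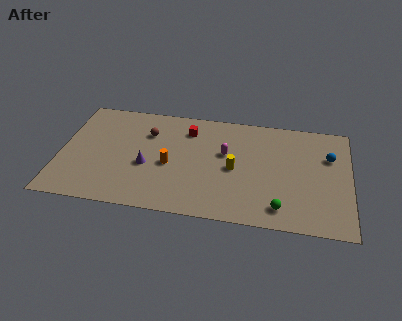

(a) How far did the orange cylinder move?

3.7

The orange cylinder was near (9.4, 7.0) before and (6.8, 4.3) after, so it travelled √(2.6² + 2.7²) ≈ 3.7 units.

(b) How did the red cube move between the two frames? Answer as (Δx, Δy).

(2.6, -1.0)

The red cube was at about (5.2, 8.7) and moved to about (7.8, 7.7).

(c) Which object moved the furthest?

the orange cylinder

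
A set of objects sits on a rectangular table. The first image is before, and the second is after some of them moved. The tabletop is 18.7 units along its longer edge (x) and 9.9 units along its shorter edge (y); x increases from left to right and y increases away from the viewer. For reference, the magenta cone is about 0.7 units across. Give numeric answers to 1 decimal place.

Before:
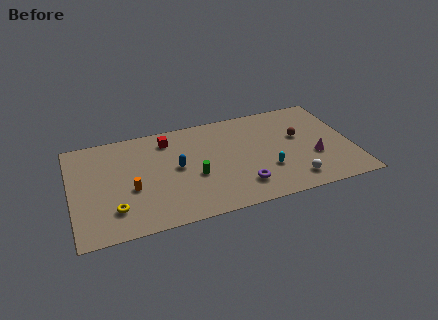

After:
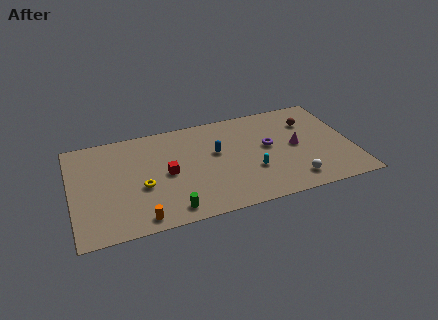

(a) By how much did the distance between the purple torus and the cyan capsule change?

+0.4

Before: roughly 2.1 units apart; after: 2.5. That's 0.4 units further apart.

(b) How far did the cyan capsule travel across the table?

1.0

From (12.9, 3.2) to (11.9, 3.4), the cyan capsule covered √(1.0² + 0.2²) ≈ 1.0 units.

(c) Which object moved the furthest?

the purple torus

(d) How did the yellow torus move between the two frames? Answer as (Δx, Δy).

(1.9, 1.6)

The yellow torus was at about (2.7, 2.4) and moved to about (4.6, 4.0).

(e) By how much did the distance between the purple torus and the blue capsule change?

-1.6

The distance was about 5.1 in the first image and 3.5 in the second, so they moved 1.6 units closer together.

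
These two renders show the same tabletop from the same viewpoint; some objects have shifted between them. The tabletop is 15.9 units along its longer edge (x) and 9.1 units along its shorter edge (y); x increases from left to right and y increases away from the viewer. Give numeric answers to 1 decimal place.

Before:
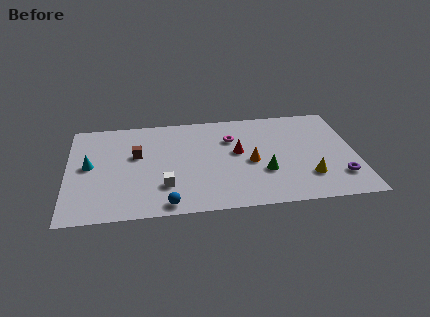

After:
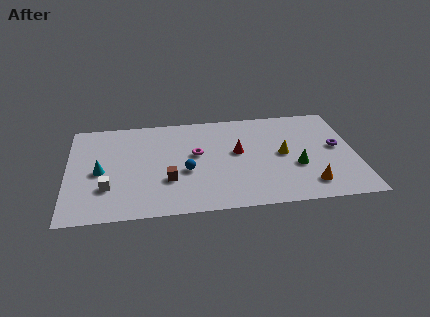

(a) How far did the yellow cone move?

2.6

The yellow cone was near (13.2, 2.4) before and (11.9, 4.6) after, so it travelled √(1.3² + 2.2²) ≈ 2.6 units.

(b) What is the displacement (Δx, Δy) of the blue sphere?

(1.1, 2.8)

The blue sphere was at about (5.4, 0.9) and moved to about (6.5, 3.7).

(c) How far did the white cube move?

3.1

The white cube moved from about (5.3, 2.5) to (2.2, 2.7), a distance of √(3.1² + 0.2²) ≈ 3.1.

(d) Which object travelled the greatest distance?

the orange cone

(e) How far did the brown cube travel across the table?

3.0

The brown cube moved from about (3.8, 5.5) to (5.5, 3.0), a distance of √(1.7² + 2.5²) ≈ 3.0.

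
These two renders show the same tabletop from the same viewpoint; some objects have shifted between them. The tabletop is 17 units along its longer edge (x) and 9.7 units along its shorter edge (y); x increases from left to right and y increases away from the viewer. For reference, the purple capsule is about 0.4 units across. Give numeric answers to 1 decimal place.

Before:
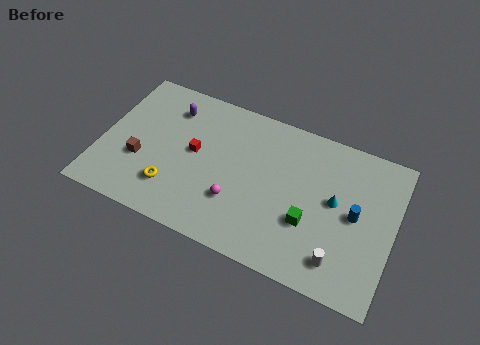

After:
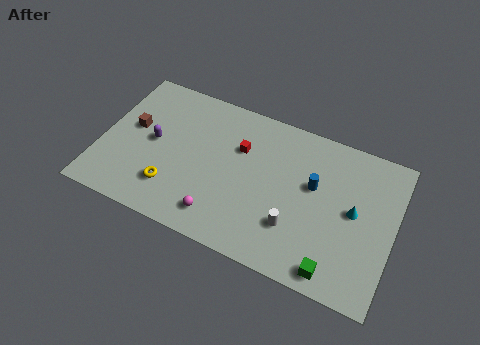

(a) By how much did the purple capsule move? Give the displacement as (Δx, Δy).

(-0.7, -2.6)

The purple capsule started near (3.7, 7.6) and ended near (3.0, 5.0).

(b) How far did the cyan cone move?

1.1

From (13.6, 5.3) to (14.7, 5.1), the cyan cone covered √(1.1² + 0.2²) ≈ 1.1 units.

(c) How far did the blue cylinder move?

2.7

The blue cylinder moved from about (14.8, 4.9) to (12.3, 5.8), a distance of √(2.5² + 0.9²) ≈ 2.7.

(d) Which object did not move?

the yellow torus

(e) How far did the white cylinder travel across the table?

2.9

The white cylinder was near (14.2, 1.8) before and (11.5, 2.8) after, so it travelled √(2.7² + 1.0²) ≈ 2.9 units.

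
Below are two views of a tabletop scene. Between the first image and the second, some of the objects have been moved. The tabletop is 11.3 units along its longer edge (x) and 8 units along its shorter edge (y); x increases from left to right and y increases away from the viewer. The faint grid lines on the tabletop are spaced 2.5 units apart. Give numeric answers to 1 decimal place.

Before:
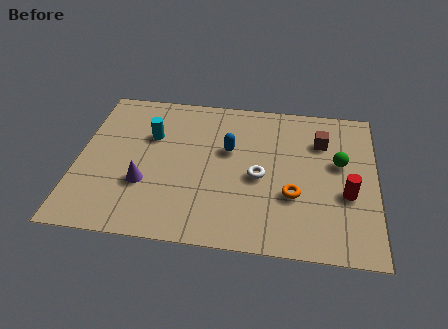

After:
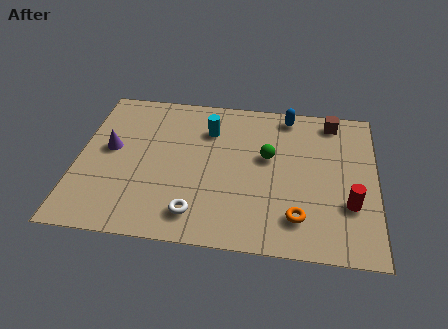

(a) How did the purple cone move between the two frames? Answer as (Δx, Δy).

(-1.4, 1.7)

The purple cone started near (2.6, 2.7) and ended near (1.2, 4.4).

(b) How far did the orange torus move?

1.1

The orange torus moved from about (8.2, 2.8) to (8.4, 1.7), a distance of √(0.2² + 1.1²) ≈ 1.1.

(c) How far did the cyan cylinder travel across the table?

2.3

From (2.7, 5.3) to (4.9, 5.9), the cyan cylinder covered √(2.2² + 0.6²) ≈ 2.3 units.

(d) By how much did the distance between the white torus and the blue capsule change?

+4.8

They were about 1.8 units apart before and 6.6 after — 4.8 units further apart.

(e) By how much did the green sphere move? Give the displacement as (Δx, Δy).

(-2.7, 0.0)

The green sphere was at about (9.9, 4.7) and moved to about (7.2, 4.7).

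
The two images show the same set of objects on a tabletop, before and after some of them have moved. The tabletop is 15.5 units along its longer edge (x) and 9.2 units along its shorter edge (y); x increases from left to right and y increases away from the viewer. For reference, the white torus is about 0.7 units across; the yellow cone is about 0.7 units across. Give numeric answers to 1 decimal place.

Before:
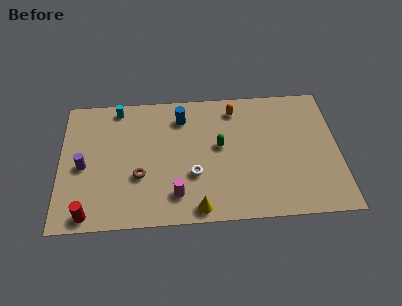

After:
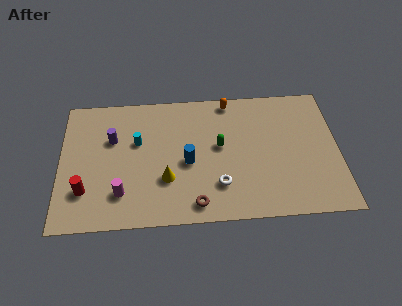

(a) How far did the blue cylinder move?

3.2

From (6.8, 7.3) to (7.1, 4.1), the blue cylinder covered √(0.3² + 3.2²) ≈ 3.2 units.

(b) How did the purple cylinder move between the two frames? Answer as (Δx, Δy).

(1.6, 1.8)

The purple cylinder started near (1.3, 4.2) and ended near (2.9, 6.0).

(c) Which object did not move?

the green capsule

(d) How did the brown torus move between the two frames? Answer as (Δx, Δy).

(3.1, -2.1)

The brown torus was at about (4.4, 3.3) and moved to about (7.5, 1.2).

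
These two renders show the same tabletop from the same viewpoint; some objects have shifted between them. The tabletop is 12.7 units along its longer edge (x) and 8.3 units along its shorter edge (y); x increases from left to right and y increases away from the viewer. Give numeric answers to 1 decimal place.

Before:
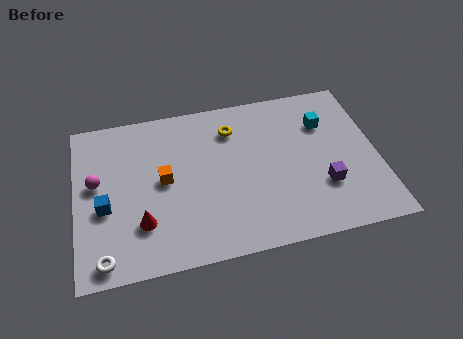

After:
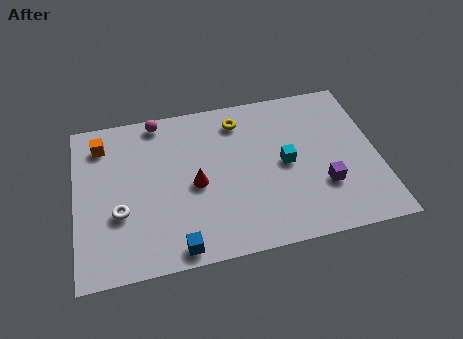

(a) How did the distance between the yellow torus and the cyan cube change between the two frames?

-0.7

The distance was about 3.9 in the first image and 3.2 in the second, so they moved 0.7 units closer together.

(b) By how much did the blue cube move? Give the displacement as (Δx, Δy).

(2.9, -2.6)

The blue cube was at about (1.2, 3.4) and moved to about (4.1, 0.8).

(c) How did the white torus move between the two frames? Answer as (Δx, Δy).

(0.7, 2.1)

From the two frames, the white torus sits at roughly (1.1, 0.9) before and (1.8, 3.0) after.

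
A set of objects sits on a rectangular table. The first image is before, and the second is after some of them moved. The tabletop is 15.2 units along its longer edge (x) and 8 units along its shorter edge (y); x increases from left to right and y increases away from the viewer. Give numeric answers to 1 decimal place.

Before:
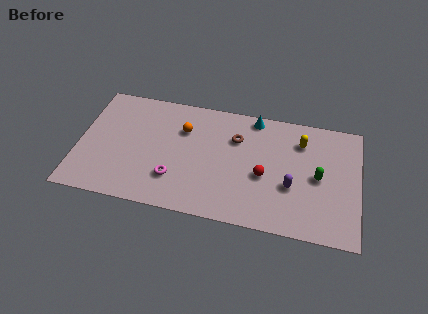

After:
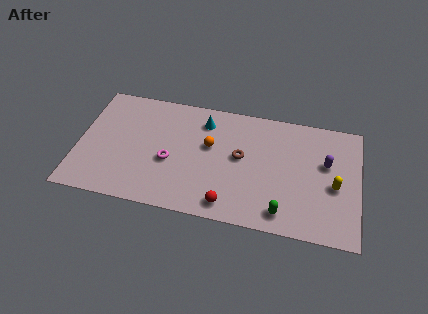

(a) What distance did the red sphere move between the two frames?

2.9

From (10.1, 3.4) to (8.3, 1.1), the red sphere covered √(1.8² + 2.3²) ≈ 2.9 units.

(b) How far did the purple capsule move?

2.6

The purple capsule moved from about (11.6, 3.0) to (13.4, 4.9), a distance of √(1.8² + 1.9²) ≈ 2.6.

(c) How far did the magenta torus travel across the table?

1.1

The magenta torus moved from about (5.3, 2.2) to (5.0, 3.3), a distance of √(0.3² + 1.1²) ≈ 1.1.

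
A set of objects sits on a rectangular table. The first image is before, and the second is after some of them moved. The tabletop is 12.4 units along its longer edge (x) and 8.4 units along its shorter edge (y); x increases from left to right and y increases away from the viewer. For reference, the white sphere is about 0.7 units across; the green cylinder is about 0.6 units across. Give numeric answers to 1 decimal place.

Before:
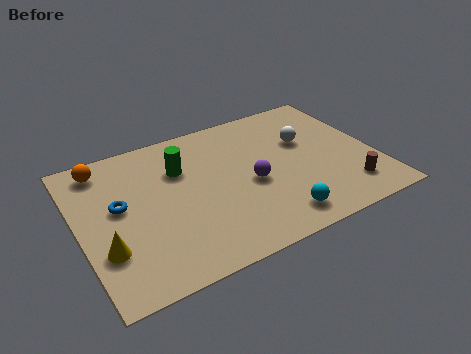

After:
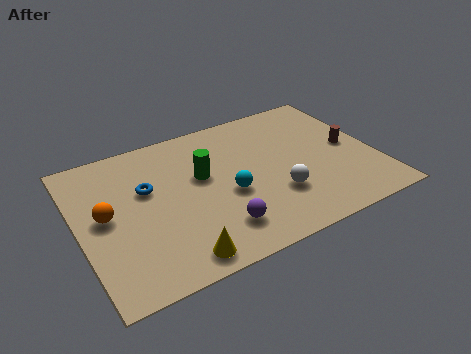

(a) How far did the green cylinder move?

1.1

The green cylinder moved from about (4.4, 5.8) to (5.2, 5.0), a distance of √(0.8² + 0.8²) ≈ 1.1.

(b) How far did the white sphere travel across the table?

3.2

The white sphere was near (9.7, 5.3) before and (8.0, 2.6) after, so it travelled √(1.7² + 2.7²) ≈ 3.2 units.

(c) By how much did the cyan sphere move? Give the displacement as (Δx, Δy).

(-1.7, 2.2)

The cyan sphere started near (7.8, 1.3) and ended near (6.1, 3.5).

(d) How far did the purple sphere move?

2.5

The purple sphere was near (7.1, 3.7) before and (5.4, 1.8) after, so it travelled √(1.7² + 1.9²) ≈ 2.5 units.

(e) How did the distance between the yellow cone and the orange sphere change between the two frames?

-0.4

Before: roughly 4.6 units apart; after: 4.2. That's 0.4 units closer together.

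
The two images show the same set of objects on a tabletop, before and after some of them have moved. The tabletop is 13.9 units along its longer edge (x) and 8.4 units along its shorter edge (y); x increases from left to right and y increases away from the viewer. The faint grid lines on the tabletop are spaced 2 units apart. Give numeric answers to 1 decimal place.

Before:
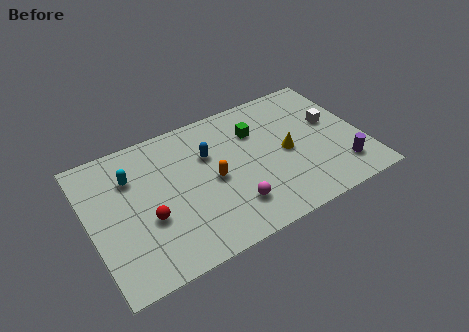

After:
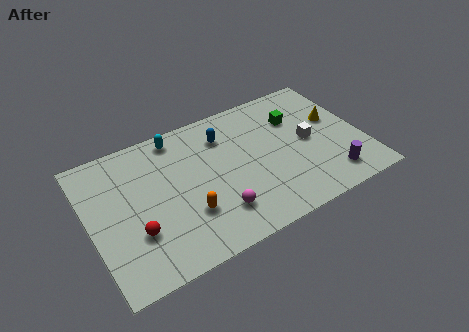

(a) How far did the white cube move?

1.5

The white cube was near (12.5, 4.9) before and (11.2, 4.2) after, so it travelled √(1.3² + 0.7²) ≈ 1.5 units.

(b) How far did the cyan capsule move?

2.9

The cyan capsule moved from about (2.3, 6.0) to (4.8, 7.4), a distance of √(2.5² + 1.4²) ≈ 2.9.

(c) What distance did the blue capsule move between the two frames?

1.2

The blue capsule moved from about (6.2, 5.6) to (7.1, 6.4), a distance of √(0.9² + 0.8²) ≈ 1.2.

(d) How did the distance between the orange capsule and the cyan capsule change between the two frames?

+0.4

Before: roughly 4.4 units apart; after: 4.8. That's 0.4 units further apart.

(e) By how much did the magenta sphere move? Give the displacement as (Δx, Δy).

(-0.8, 0.0)

The magenta sphere started near (6.9, 2.0) and ended near (6.1, 2.0).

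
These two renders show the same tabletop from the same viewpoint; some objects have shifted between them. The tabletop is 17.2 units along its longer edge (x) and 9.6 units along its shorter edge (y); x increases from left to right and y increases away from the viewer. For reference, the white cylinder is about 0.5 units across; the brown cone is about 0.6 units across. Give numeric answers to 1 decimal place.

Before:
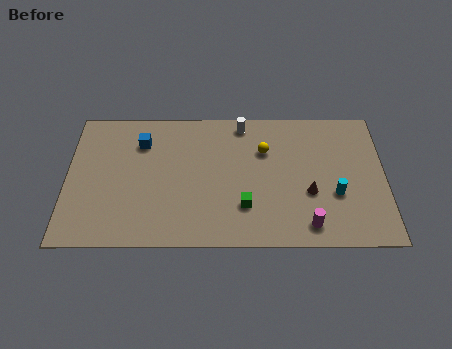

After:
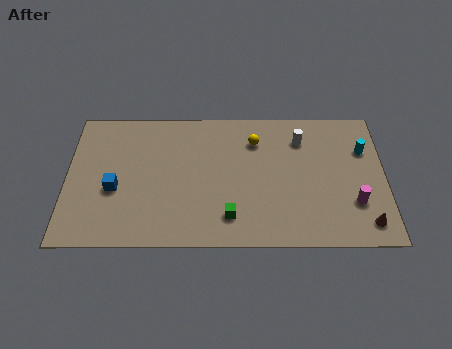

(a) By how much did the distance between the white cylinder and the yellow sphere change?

+0.3

The distance was about 2.2 in the first image and 2.5 in the second, so they moved 0.3 units further apart.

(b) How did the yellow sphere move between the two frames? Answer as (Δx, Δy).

(-0.5, 0.7)

The yellow sphere started near (10.7, 6.6) and ended near (10.2, 7.3).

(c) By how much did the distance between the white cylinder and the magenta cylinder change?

-2.6

Before: roughly 7.9 units apart; after: 5.3. That's 2.6 units closer together.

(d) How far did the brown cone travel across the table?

3.7

From (13.1, 3.6) to (16.1, 1.5), the brown cone covered √(3.0² + 2.1²) ≈ 3.7 units.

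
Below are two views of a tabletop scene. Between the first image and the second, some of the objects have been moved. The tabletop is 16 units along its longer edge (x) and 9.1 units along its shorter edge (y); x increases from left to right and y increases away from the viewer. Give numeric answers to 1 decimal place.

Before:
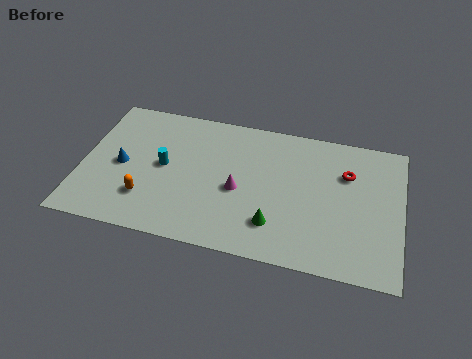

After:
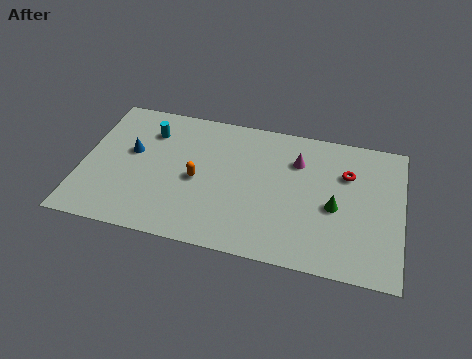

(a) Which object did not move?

the red torus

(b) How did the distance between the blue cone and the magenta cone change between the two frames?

+2.5

The distance was about 5.9 in the first image and 8.4 in the second, so they moved 2.5 units further apart.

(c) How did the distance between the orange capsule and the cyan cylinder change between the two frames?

+1.3

Before: roughly 2.4 units apart; after: 3.7. That's 1.3 units further apart.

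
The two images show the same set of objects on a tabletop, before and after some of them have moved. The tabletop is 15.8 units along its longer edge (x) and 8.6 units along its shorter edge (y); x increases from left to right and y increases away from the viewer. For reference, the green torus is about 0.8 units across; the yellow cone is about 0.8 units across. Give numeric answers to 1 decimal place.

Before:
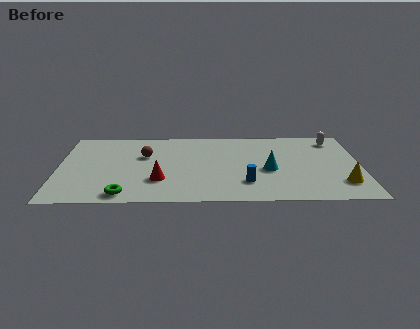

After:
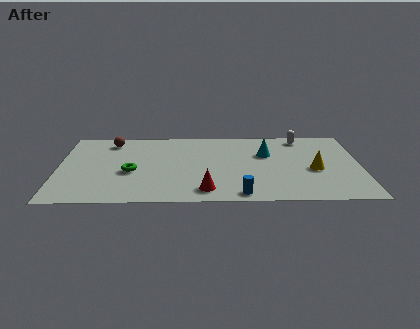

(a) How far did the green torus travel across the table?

2.6

From (3.5, 1.0) to (3.8, 3.6), the green torus covered √(0.3² + 2.6²) ≈ 2.6 units.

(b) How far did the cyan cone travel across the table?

1.9

The cyan cone moved from about (11.0, 3.7) to (10.9, 5.6), a distance of √(0.1² + 1.9²) ≈ 1.9.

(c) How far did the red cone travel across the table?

2.7

From (5.3, 2.6) to (7.7, 1.4), the red cone covered √(2.4² + 1.2²) ≈ 2.7 units.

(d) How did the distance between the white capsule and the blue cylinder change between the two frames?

+0.5

Before: roughly 6.9 units apart; after: 7.4. That's 0.5 units further apart.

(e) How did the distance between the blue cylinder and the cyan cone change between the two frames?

+3.0

They were about 1.9 units apart before and 4.9 after — 3.0 units further apart.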